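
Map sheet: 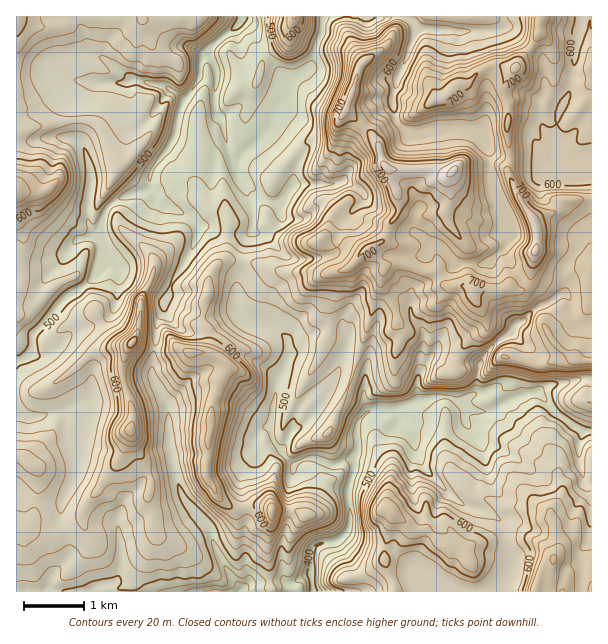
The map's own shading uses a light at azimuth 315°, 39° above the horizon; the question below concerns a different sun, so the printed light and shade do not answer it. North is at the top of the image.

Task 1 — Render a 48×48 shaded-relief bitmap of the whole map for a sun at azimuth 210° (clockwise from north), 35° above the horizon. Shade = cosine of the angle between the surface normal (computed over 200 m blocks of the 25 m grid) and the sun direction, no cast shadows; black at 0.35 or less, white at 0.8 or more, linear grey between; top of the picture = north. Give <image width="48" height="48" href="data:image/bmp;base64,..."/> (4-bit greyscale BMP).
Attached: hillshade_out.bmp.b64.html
<image width="48" height="48" href="data:image/bmp;base64,Qk32BAAAAAAAAHYAAAAoAAAAMAAAADAAAAABAAQAAAAAAIAEAAATCwAAEwsAABAAAAAAAAAAAAAAABEREQAiIiIAMzMzAERERABVVVUAZmZmAHd3dwCIiIgAmZmZAKqqqgC7u7sAzMzMAN3d3QDu7u4A////AJmZmamImaq7uLundWu6q7dniKu5iYiGZ5mZmZmJmqqqiLuodoqXiqd4iruXiIiHZ5iZiZiJqqmXWru5hnhDaZeJrLl3eJiGZoiZmZeJmZh1e7u5h4hVaYiruoZmealmZoiIiXZ5mXZVm7u7irunm6qql3VFaZh2ZXd3iHaJmGRGzbvLi8yYvsuGZkM1eImGVXd3iIiZl1Rr/Zq3WIZHzLdEUyRniZl1VXd3eJmZl0Wv+EdgAiInuHMkQViIiYZVRIiHd4mahkffkSQgAjNIllIjFZhmeGVVRKmHd3mphUndQDRCNVVXd0ISSYVFdlZ1RZhmaImZhFrJQlZkWHZ3iFIkiFRGZnh1R2VVeImqc2q5VGd1iquniGNGhkNXd4d1VkRWeIrLY3q5VGdnmbuWiFRYdkRoh3dkRVVmeJmYM3qpZFd4mIh1d2Z4h1aId3ZDaHd3eIiGI3qpZFd4mIdmh3d4h2eHdmU3zZmYiImmE4qpZWh4iYhnebuoh3iIh2V7y5mZiJu1FJy5d3h3iYh3i92pzMupmIiph3d4iJu0N7y6h4ZHiJiHisuK3tucve7ty3ZmeKumacy6h0FIiIiHial5mpec7/7u7Yd3eJupibuYYgN3iIiImql5mIe7ypm7qoeId4mIZpUjISRWeJiIm7mJqZq7ZHmnVoh4iHZERDFFMiRXiah4m6l4mqvKZoqGZnh3iIZFQSaGQ1eImqmJqplpu7y4eahWeHeHd3VnQVd3ZXiZq6qaqqh6u8ynnLdmeXd4dkRmJHiIZomaq7u7u7iKqrqIqqh3iXdoh0RmSHiHZomaqszMy7ibqYdFd3iImXZmd1Z4iGd2Z4mZiJmqu5iqhlU0Zpl4mHdmZneKplZmVmdlaZh3qoiHdnh3aLl3h3d3dmislEZ2VURFnLl3d3d3eLp3aJhWd4iIdnm5Q0VmZlVnh2ZmRXd3m6ZWeJdGd5mYh4mENERoh2aHVEVlZmiJqoZmesZXiKqod4lUVVaJh1Z2d4ZnZomYmXdmjbJYiJqZd4llVomYdkZ4iIZFWLuJqZdVrUBFVXd3VoqXeJmHZVeZh3ZUjOqKqpZGuAJDNDRVNJqYiIh3ZWmHiZqZvumJmYVHtBVmZjNCFJqIiHd3ZXh3iZu7zbQ0QzI3hFd3d0MxJql3iGd3Zod3eIrM3GABEQAnhld3iGVVaahnd3eHZ4h3d5rt2jJFVDJZtld4iHd4mpd3dmaHWIiHd5zcpROKmIiKpmeIiHZniHZ3dVZ2aYiHeKuaYyWru7qqlmeIiGZmZmZndkdmeYiIiZhoVEeau7qblWeIiGZnd2ZlVEmFeJiHiHdndFeIh4ial3iIiWZ3d3dneLuFeIiHiHeHdVd4ZFaJmYeIiWd4iIibu8hUiYd4qYq5d3h3QyNXd1aHeXiIiImrqYQlmXd765vKVXd1QzMzMjeGeHiZmZqpmGV6lleO6YmnEEVlRERDIlqFd4iZmamZmIq6llatuGdzABI1Z4iHZopld3eIiamZmJu7lka8uUZhAQBImqqYeJlmdw=="/>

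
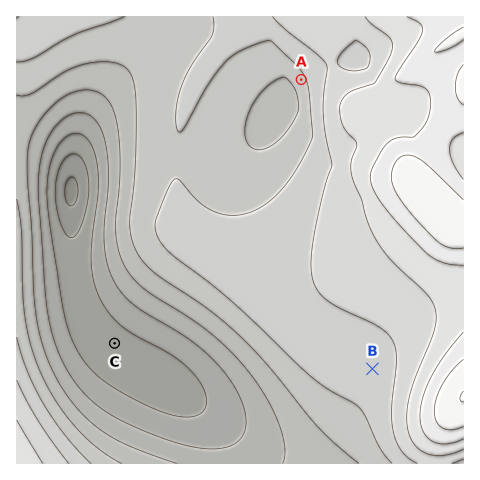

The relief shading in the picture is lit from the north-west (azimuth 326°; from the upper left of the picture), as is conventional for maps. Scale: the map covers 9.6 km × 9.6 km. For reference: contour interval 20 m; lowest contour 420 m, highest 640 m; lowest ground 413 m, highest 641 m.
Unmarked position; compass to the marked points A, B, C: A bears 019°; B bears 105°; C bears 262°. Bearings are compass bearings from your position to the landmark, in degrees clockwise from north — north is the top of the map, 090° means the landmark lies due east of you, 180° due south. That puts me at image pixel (216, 328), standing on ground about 510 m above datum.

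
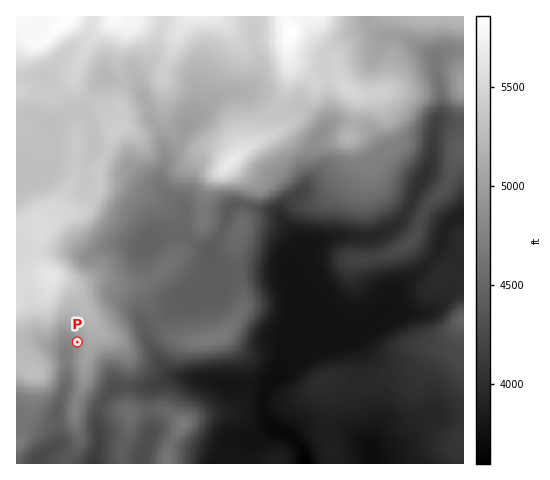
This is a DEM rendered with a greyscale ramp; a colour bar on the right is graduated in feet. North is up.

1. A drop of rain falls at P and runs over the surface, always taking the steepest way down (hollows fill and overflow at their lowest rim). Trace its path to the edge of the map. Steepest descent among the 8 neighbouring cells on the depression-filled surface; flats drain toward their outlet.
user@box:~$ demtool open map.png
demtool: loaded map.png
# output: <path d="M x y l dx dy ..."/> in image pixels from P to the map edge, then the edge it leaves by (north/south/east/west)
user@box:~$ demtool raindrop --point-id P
<path d="M77 342l-3 0-7 7 0 33-1 1-3 12-2 3-4 11 0 35-4 4-5 3-9 9 0 3"/>
exit: south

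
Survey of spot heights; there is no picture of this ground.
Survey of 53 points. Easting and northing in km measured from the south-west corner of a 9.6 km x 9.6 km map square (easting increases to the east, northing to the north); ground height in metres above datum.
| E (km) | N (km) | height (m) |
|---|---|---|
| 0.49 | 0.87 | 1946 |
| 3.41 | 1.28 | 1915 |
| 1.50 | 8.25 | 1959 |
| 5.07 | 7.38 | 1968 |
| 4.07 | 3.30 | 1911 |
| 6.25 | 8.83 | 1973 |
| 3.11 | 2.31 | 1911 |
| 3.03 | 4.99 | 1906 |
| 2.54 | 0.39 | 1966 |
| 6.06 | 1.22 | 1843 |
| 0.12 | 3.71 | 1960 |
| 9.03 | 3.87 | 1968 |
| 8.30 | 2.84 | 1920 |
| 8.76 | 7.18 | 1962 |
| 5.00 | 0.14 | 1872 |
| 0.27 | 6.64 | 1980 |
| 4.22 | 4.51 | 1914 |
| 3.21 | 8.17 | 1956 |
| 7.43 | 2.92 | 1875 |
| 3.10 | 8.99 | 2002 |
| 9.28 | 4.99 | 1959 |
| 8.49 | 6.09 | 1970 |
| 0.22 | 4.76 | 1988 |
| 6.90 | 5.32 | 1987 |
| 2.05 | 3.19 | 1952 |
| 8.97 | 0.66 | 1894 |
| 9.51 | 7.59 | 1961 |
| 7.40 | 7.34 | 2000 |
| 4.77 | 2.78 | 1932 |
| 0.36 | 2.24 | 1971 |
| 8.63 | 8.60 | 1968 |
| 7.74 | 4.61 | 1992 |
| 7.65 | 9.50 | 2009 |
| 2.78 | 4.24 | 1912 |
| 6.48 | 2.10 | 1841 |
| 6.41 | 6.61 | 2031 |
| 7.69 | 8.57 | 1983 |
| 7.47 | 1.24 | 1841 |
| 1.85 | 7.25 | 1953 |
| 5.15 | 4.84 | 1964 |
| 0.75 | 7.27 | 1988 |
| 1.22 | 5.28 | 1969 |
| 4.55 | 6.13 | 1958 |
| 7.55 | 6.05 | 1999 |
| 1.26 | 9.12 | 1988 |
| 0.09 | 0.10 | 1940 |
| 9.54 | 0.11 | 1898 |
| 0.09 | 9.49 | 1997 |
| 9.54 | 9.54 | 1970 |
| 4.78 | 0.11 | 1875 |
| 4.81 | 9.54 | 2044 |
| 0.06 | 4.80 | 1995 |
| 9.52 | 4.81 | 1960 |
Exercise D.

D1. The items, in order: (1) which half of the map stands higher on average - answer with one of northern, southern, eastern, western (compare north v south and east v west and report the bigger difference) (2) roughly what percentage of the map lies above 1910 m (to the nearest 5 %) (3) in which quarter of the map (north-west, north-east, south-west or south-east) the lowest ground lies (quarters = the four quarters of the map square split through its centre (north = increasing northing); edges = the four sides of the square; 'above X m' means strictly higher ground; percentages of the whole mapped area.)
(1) Taken as a whole, the northern half is higher than the southern.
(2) Roughly 80 % of the ground is higher than 1910 m.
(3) The lowest ground is in the south-east quarter.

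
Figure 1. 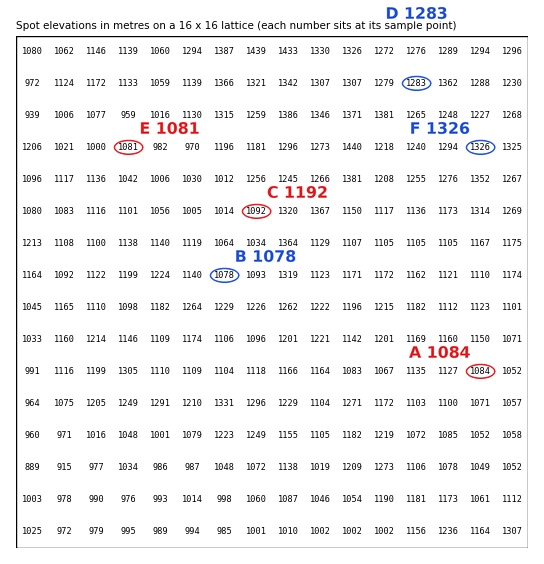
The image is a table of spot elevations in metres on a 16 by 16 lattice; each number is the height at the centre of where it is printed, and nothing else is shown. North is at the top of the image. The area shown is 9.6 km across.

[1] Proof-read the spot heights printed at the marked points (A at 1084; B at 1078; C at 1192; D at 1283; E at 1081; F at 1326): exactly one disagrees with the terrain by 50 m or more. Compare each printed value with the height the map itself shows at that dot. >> C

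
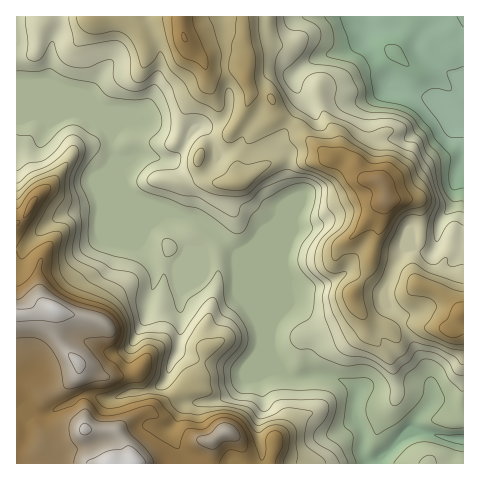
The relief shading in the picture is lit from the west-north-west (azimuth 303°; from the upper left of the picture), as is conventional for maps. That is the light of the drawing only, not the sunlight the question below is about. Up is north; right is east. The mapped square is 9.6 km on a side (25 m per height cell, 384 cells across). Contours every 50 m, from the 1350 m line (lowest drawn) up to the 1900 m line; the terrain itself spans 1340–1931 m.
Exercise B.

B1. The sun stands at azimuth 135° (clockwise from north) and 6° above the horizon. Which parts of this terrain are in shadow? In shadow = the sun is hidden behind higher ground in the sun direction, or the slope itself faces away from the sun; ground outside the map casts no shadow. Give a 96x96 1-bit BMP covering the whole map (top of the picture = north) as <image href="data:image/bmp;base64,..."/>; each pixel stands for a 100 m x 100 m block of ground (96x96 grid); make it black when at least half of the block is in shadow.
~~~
<image width="96" height="96" href="data:image/bmp;base64,Qk2+BAAAAAAAAD4AAAAoAAAAYAAAAGAAAAABAAEAAAAAAIAEAAATCwAAEwsAAAIAAAAAAAAA////AAAAAAAADkAAAAAAAAAD4AAAD/AAAAAAAAAD+AAAH/kAAAAAAAAD/AMAH/4AAAAEAAAB//8AEfgAAAAMAAAA//8AAAAAP8AOAAAA//wAGAAAf+AfAAAAf+AAHAAAf/gfgAAAPgAAPnwAf/4/wAAACAAB/n4Af/9/wAAAAAAB/v+Af///wAAAAAAA/v/g////4AAAAAAA/v/4/////wAAAAAA///9/////8AAAAAADf///////8AHAAAAAA///////+AHAAAAAAH//5///+AHAAAAAAAH/h///8AGAAAAAAAD+A///wAAAAAAAAAD+A//8AAAAAgAAADD/AH/gAAAAAwAAAHh/AAAAAAAAAQAAAHx/AAAAAAAAAAAAAPwfAAAAAAAAAAAAAP4fAAAAAAAAAAAAAH8PwAAAAAAAAAAAAH+P8AAAAAAAAAAAAD/P/AAQAAAAAAAAAD/fzgA4AAAAAAAAAB//zgA8AAAA+AAAAB//5wA+AAAD/AAAAA9/4gAeeAAD/gAA/A9/4AAM/AAD/7gD/AP/8AAA/wAB//x//AH/8AAB/4AA//7/+AH/8AAB/4AAA/7/8AA/8AAB/4A4A/5/4AA/+AAD/8A8A/5/wAAf+AAD/+B+D/5/AAAP8AAD//B/P/5+AAAAAAAH//B//zw4AcAAAAAH//B//jwAYcAAAAAP8HA/+D4A8YAAAAAP+Bg+eD4A+AAAAAAf+Bw+eB8AAAAAAAAf/Aw+HB+AAAAAAAA//AwAHB+AAAAAAAA//wAAHg/AAAAAAAB//4AADgfgAAAAAAB//8AADgPwAAAAAAD//+AADgH4AAAAAAD///AADwA4AAAAAAD///gAD7AAAAAAAAD///gAD/AAAAAAAAD///gAB/gAAAAAAAD///wAA/wAAAAAAAD///4AAfwAAAAAAAD///8AA/4AAAAAAAB//8IAA/8AAAAAAAA//wAAAT/AABwADgAf/gAAAD/gAB/4H4AH8AwAAD/gAD/+HwAAAA8AAD/wAD//HwAAAA+AAD/4AH//DwADAE/AAD/4AH//h4AH4G/gAD/8AH/fgwAH4H/0AD/8AD4PwAAP/D/+AD/+AADvwAAP/3/+AD/+AAH/4AAP///HAD/+AAP//gAP//8AAD/+AAP//wAP/v4AAD/+AAf5/4AP///AAD/8AAf4P4AH///4AD/wAAf4H8AH///8AD+AAAfwA8AH///8ABwAAAfwAeAH///8AAAAAAfwAeAHwD/4AAAAAAHwAeAPgB/wAAAAAAAwAeAPAA/gAAAAAAAAAMEPgAeAAAAAAAAAgAEDwAAAAAAAAAAAAAAD4AAAAAAAAGAAAAAH8AAAAAAAAHAAAAAD/gAAAAAAAPAAAAAD/4AAAAAAAPgwAAAA/8AAAAAAAfAwAAAAP8AAAAgAAPBwAAAAAAAAABwQAOBwAAAAAAAAABw4AAB4AAAAAAAAABgcAAD4AAAAAAAAAAAMAAD4AAAGAAAAAAAEAAH4AAAHAAAAABgGAAH4AAAHAAAAABwPAAP4AAAAAAAAAA="/>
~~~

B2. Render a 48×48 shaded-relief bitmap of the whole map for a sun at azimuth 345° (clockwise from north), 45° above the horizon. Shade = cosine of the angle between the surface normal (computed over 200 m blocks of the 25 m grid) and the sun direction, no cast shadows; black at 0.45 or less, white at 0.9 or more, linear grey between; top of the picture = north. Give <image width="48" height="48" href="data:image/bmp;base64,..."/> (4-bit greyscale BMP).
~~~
<image width="48" height="48" href="data:image/bmp;base64,Qk32BAAAAAAAAHYAAAAoAAAAMAAAADAAAAABAAQAAAAAAIAEAAATCwAAEwsAABAAAAAAAAAAAAAAABEREQAiIiIAMzMzAERERABVVVUAZmZmAHd3dwCIiIgAmZmZAKqqqgC7u7sAzMzMAN3d3QDu7u4A////AJmImazMu6uYiYdlVmiXRpq7qIdpzLqqvJmZmZq7urupmYZURGiYVYq7qIhnvMzMzZmZmHaJmruqupqXRHq6dniqqYh2e93LqZmqmZiaqqqZq87smZzuuHZXmZiHVpmGVJmqq7u97JiInO///bz/64ZEaJiHVGd3dpmIq9y9/sqZrN7//9vv7Ll1V4mXZViZmIiHeLyqzu7cqZm9//zN3d25d5mZdmeZmIiYdUZCN6veyHZnrN3M3d3bmImph3eId4mZljIhATNa25h3eau7y7zLmHiHd3iIZomZmGVnd2QlvLqHZ5maqYmYdVZURVZ3ZIiIiIiKq8lDnMqFRHmZiHdlQzIiQjVVVYiIeaqZm+2Ua7l0EViZiHdmVCEkUzIiJHd3iqqFNt/ZarqWMkeJiIeHdTNXZTEAAWZniYhkIY78msu7hmeJmYiIdmZ3d0IRNFVnd2ZnY1ztu8y7yoiJqqmYdmeImHd3h3d3Z4mrp2nLu826y6iZm7qYZmeKqZq7qLqZq97tyXiqqrzJq5mZmqqYZnial3iaqty83e7uyneamazKmpmZmZqZiHiJh2Z4vNzMzd3cunaamZvKiJmZmZmaq5ZomXaKzczLq7u8y5iJmJmqiJmZmYZWrbZHq6vM3Luoiru7zLqZmZmZiJmZmHVEaqdGnM3cy6umabzMzLqZiJmZiJmZmYh3VohVjMzLqpvIVpvMu6qZiIiZiImZmqupdXl1ermrmXrbZFiqqZmZmIiZh3iZmbzMp2hzWJeLqUe9pUaJmZmaqZmZdmeJmbze7HZyJ4d7qlNrymaJmZmZqqmHZVaImZqs3bdjA2Zqy6MmmYaJmZmZmYdlZmZ4mZqImrlkACMnzdgjRneImZiIdlVFZkRniZuoeImGMBIVve1zNXiJmYdUQ0RDMhJEZ4mpdniYdndWrO/oRXmJmYZDRWVVQyASI0VmZmeJmap3m+/+k0eJmZqZmYaKmYQRIQACRomqmJp2ic7/1RV4mZvdzIabuqljMxACWazcuomGebzu6jNoiJq7mqh5qpmYZ3Znirzu3KmYeKq93YZ4iIiYZ7uYiZiZiJqru93e7bmqqaqrzcmImYmal624d4h4iJvdzMy7u7maqqqazcupmZmruYu5l3h2eKzd3Mu6mKqZmZqZq7qZmZmaqXeIqXiHebzM3c3d26qpmZmZmZmYiIiIiGVWmneHisyszM3//sqpmJmZmZmIdmZ3iGRGioZ4mrqamZve7bqYiJmZmIiHZDNXeHVWeIeZmqmYiHirupiIiIiIh3Z3dkI2d3dmZniqqqqoiYd4mHd4iHZnZVVoiHQ2ZWd3Z4eJiKzLqph3d3eIiFRGZVVnmZZFZUZ4iZd3ZYvd3KmHZ4mYiIZWdmZmiIhmdVeImZh3ZUerzLqYeJmYiJl3iHZVZniHdmiZmZiHh1RXiaqZqZmJmZmHmXUzRXmYeImZmYiImpdniJmqqYmZmZmHiXVERYmYiZmZmZh3m7qYiZmaqYiZmZmHeHZlV4mYmYmZmZh3isupmZmZmYiZmQ=="/>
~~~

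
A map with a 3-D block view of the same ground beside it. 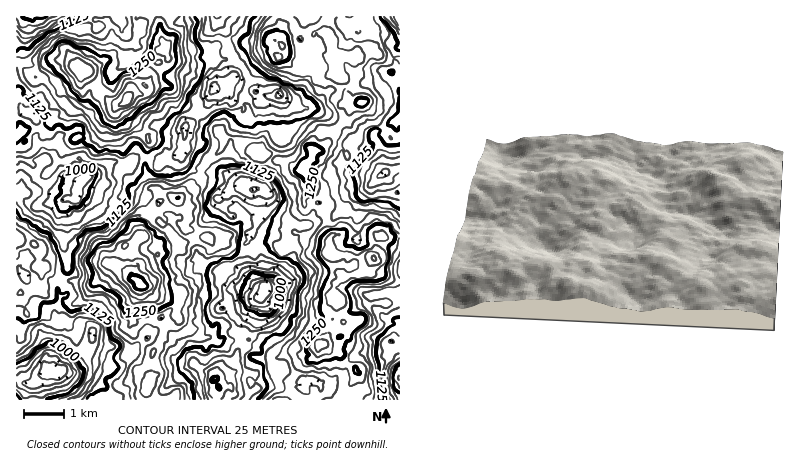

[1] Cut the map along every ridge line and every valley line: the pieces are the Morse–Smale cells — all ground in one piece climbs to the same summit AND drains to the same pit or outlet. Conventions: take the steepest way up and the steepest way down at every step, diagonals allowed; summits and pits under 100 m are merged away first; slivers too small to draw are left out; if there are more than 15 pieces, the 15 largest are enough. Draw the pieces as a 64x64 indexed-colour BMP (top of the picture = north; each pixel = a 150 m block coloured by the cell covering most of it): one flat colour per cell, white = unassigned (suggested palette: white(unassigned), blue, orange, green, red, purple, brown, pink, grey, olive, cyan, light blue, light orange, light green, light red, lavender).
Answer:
<image width="64" height="64" href="data:image/bmp;base64,Qk12CAAAAAAAAHYAAAAoAAAAQAAAAEAAAAABAAQAAAAAAAAIAAATCwAAEwsAABAAAAAAAAAA////ALR3HwAOf/8ALKAsACgn1gC9Z5QAS1aMAMJ34wB/f38AIr28AM++FwDox64AeLv/AIrfmACWmP8A1bDFABERERERERERERERG7u7u7u+7u7u7u7szMzMzMyZmZmZERERERERERERERG7u7u7u7vuu7vu7uzMzMzMzJmZmZkREREREREREREREbu7u7u7u7u7u+7u7MzMzMzMmZmZmRERERERERERERERu7u7u7u7u7u77u7szMzMzMyZmZmZERERERERERERERG7u7u7u7vuu77u7szMzMzMzMmZmZkREREREREREREREbu7u7u7u+7u7u7szMzMzMzMmZmZmRERERERERERERERu7u7u7u7u+7u7uzMzMzMzJmZmZmZEREREREREREREREbu7u7u7u7vu7u5VzMVczMmZmZmZARERERERERERERERu7u7u7u7u77u5VVVVVzJmZmZmZABEREREREREREREREbu7u7u7u7u+VVVVVVVczJmZmZkAERERERERERERERERu7u7tERES0RVVVVVVVXMyZmZmZAREREREREREREREREbu7tERERERFVVVVVVVVzJmZmZkBERERERERERERERERG7REREREREVVVVVVVVXMmZmZmZERERERERERERERERERRERERERERVVVVVVVVcmZmZmZkRERERERERERERERERFERERERERFVVVVVVVVmZmZmZmREREREREREREREREREURERERERERVVVVVVVVZmZmZmZERERERERERERERERERRERERERERFVVVVVVVZmZmZmZkRERERERERERERERREREREREREREVVVVVVVVmZmZmZmRERERERERERERERRERERERERERERFVVVVVVWZmZmZmZERERERETMREREURERERERERERERFVVVVVVVVmZmZmZkRERETMzMzERERREREREREREREREVVVVVVVVVZmZmZmRERETMzMzMxERFERERERERERERERVVVVVVVVd3d2ZmZEREzMzMzMzMzMRRERERERERERERFVVVVVVVd3d3ZmZkRETMzMzMzMzMxEUREREREREREREVVVVVVVV3d3d2ZmRERMzMzMzMzMxERFERERERERERERVVVVVVV3d3d3ZmZEREzMzMzMzMzEREURERERERERERVVVVVVVXd3d3dmZkRMzMzMzMzMzMzEREUREREAARERVVVVVVd3d3d3d2ZmTMzMzMzMzMzMzMxERERRERABERFVVVVXd3d0t3d3SIiMzMzMzMzMzMzMzERERFERERERERVVVXd3d0iIiIiIiIzMzMzMzMzMzMzMREREURERERERFVVXd3d3SIiIiIiIjMzMzMzMzMzMzMzERERFEREREREVVVV3d3dIiIiIiIiMzMzMzMzMzMzMzMxEREURERERERFVVVd3d0iIiIiIiIzMzMzMzMzMzMzMzEREURERERERFVVVVXd3SIiIiIiIjMzMzMzMzMzMzMzMREUREREREREVVVVVd3dIiIiIiIiMzMzMzMzMzMzMzMzAABERERERERVVVVV3SIiIiIiIiIzMzMzMzMzMzMzMzAAAERERERERVVVVVVSIiIiIiIiIDMzMzMzczMzMzMzAAAAAEREREVVVVVVVVIiIiIiIiIAMzMzM3dzMzMzMzMAAAAABERFVVVVVVVVUiIiIiIiIgAzMzM3dzd3MzMzMwAAAABlVVVVVVVVVVAiIiIiIiIgADMzM3d3N3d3M3MzAAAAZmVVVVVVVVVQAAIiIiIiIiAAMzM3d3d3d3d3d3eqoAZmZmVVVVVVAAAAAiIiIiIiIAAzM3d3d3d3d3d3d6qqqmZmZlVVVVAAAAACIiIiIiIgADMzd3d3d3d3d3d3qqqqZmZmVVVmYAAAAGZmIiIiIgAAMzd3d3d3d3d3d3eqqqpmZmZlZmZgAAAGZmYiIiIiAAAzM3d3d3d3d3d3eqqqqmZmZmZmZmZgAGZmZmIiIiIAADMzd3d3d3d3d3eqqqqqZmZmZmZmZmYAZmZmZiIiIiIAMzd3d3d3d3d3d6qqqqqmZmZmZvZmZgBmZmZmYiIiIiAzN3d3d3d3d3d6qqqqqqpmZmZm/2ZmAGZmZmZiIiIiInd3d3d3d3d3d6qqqqqqqqZmZmb/ZmYGZmZmZmYiIiIid3d3d3d3d3eIqqqqqqqqqmZmb//2ZgZmZmZmZmIiIiJ3d3d3d3d3eIiKqqqqqqqqZmb///ZmZmZmZmZiIiIiInd3d3d3d3eIiIiqqqqqqqqm////ZmZmZmZmZmIiIiIid3d3d3d3d4iIiIiqqqqqqq///2ZmZmZmZmZmYiIiIiJ3d3d3d3d4iIiIiKqqqqqqr/9mZmZmZmZmZmYiIiIiIHeId3d3d4iIiIiIqqqqqqqv/2ZmZmZmZmYABgIiIiIgeIiHd3cIiIiIiIiKqqqqqq//ZmZmZmZgAAAAACIiIiCIiIh3gAiIiIiIiIiqqqqq//9mZmZmYAAAAAAAIiIiIIiIiIiACIiIiIiIiIqqqqqv/2ZmZmYiIiAAAiIiIiAAiIiIiIAAiIiIiIiIiqqqqq/2ZmZmZiIiIgACIiIgAACIiIiIgACIiIiIiIAKqqqqr/ZmZmZmIiIiAAIiIiAAAIiIiIiIAIiIiIiAAKqqqqqv9mZmZmIiIiIAAiIiIAAAiIiIiIgAiIiIiIAIqqqqqq/2ZmZmZiIiIiIiIiIgAACIiIiIiIiIiIiIiIiqqqqqr2ZmZmZmIiIiIiIiIiAAAIiIiIiIiIiIiIiIiKqqqqqmZmZmZmYiIiIiIiIiAAAA"/>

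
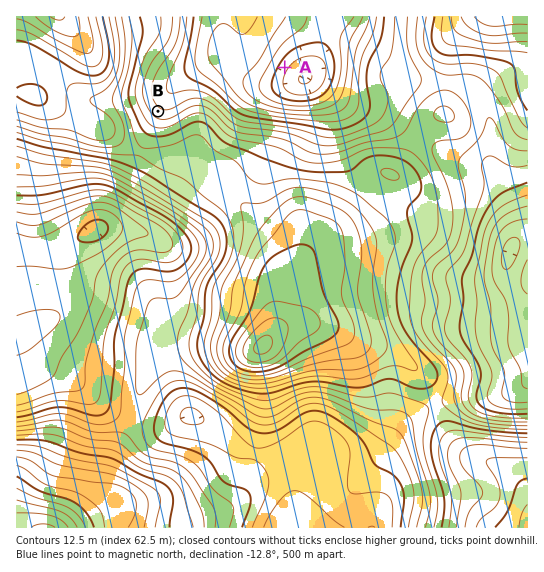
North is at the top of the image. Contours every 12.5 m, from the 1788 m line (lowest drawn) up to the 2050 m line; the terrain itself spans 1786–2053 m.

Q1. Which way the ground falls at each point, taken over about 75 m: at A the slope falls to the SE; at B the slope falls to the NE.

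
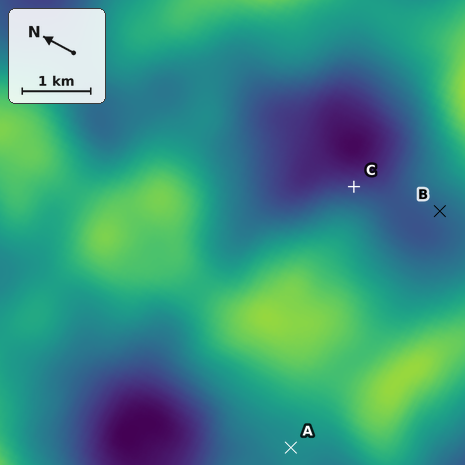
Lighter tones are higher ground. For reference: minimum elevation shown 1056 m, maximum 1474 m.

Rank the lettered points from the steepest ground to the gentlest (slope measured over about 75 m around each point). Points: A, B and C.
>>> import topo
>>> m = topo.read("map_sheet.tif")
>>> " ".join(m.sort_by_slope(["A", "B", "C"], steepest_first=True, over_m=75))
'C B A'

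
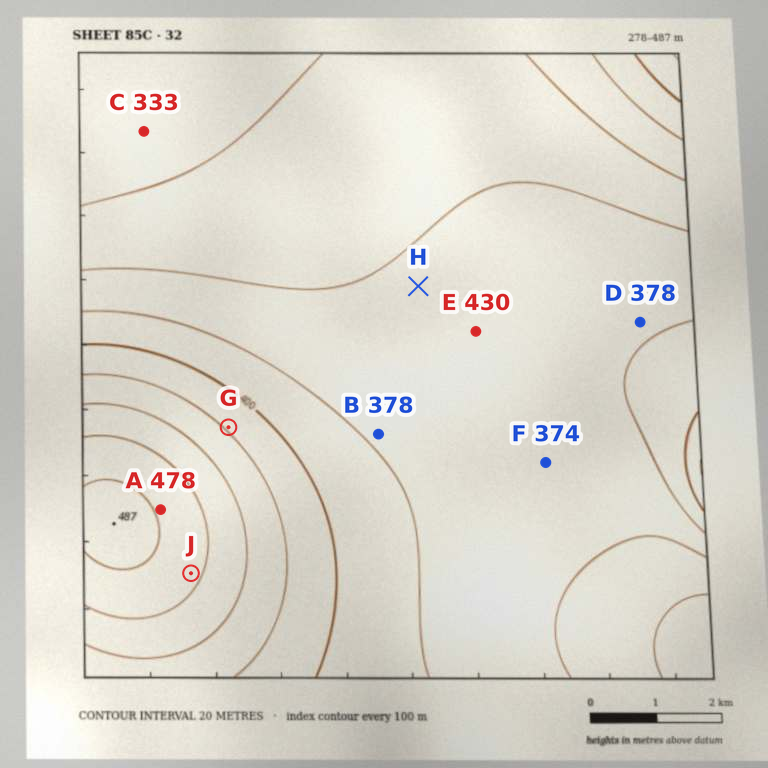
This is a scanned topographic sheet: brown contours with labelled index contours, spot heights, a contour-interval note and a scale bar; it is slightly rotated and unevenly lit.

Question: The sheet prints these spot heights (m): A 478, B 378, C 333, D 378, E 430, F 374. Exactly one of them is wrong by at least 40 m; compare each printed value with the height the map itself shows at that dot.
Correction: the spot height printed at E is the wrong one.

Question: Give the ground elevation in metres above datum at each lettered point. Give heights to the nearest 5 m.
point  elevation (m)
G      420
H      365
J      465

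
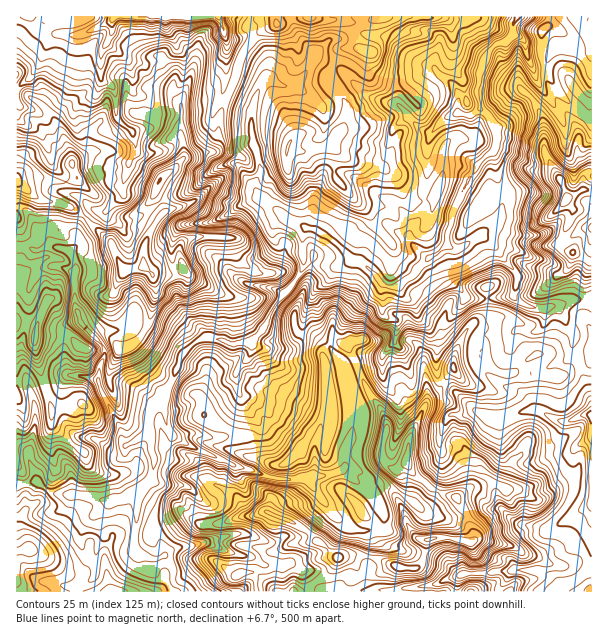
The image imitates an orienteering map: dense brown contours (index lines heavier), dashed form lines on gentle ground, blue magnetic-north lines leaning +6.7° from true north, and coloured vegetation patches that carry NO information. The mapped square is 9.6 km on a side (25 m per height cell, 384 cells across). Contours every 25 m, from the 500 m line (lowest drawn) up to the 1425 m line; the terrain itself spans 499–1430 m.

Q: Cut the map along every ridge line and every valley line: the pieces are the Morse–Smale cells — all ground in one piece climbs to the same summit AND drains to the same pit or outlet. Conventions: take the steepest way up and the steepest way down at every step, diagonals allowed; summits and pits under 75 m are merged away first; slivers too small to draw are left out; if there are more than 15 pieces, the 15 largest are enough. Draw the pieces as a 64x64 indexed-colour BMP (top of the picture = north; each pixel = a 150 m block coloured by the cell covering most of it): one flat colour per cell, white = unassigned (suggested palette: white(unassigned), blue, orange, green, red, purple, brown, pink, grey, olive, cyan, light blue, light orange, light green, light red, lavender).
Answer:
<image width="64" height="64" href="data:image/bmp;base64,Qk12CAAAAAAAAHYAAAAoAAAAQAAAAEAAAAABAAQAAAAAAAAIAAATCwAAEwsAABAAAAAAAAAA////ALR3HwAOf/8ALKAsACgn1gC9Z5QAS1aMAMJ34wB/f38AIr28AM++FwDox64AeLv/AIrfmACWmP8A1bDFAIiIiIiIiIiIiO7u7u7u7u7uRERBERERERAAADMzMzMziIiIiIiIiIiI7u7u7u7u7uREREEREREREAAAMzMzMzOIiIiIiIiIiI7u7u7u7u7uREREQREREREREzMzMzMzM4iIiIiIiIiIju7u7u7kRERERERBERERERETMzMzMzMziIiIiIiIju7u7u7uREREREREREERERERERMzMzMzMzOIiIiIiIiO7kREREREREREREREQREREREREzMzMzMzM4iIiIiIiI7uRERERERERERERERBERERERETMzMzMzMziIiIiIiIjuREREREREREREREQRERERERETMzMzMzMzOIiIiIiIiEREREREREREREREERERERERERMzMzMzMzM4iIiIiIiIREREREREREREREQREREREREREzMzMzMzMziIiIiIIihEREREREREREREQREREREREREzMzMzMzMzOIgiIiIiIiREREREREREREQRERERERETMzMzMzMzMzMyIiIiIiIiIkRERERERERBQRERERERETMzMzMzMzMzMzIiIiIiIiIiRERERERBERERERERERETMzMzMzMzMzMzMiIiIiIiIiJEREREERERERERERERERMzMzMzMzMzMzMyIiIiIiIiIkRERBEREREREREREREREzMzMzMzMzMzMzIiIiIiIiIiREQRERERERERERERERETMzMzMzMzMzMzMiIiIiIiIiJEERERERERERERERERERMzMzMzMzMzMzMyIiIiIiIiIkQREREREREREREREREREzMzMzMzMzMzMzIiIiIiIiIiRBERERERERERERERERERMzMzMzMzMzMzMiIiIiIiIiJBEREREREREREREREREREzMzMzMzMzMzMyIiIiIiIiIiERERERERERERERERERERMzMzMzMzMzMzIiIiIiIiIiIhERERERERERERERERERETMzMzMzMzMzMt3dIiIiIiIiEREREREREREREREREREREzMzMzMzMzM93d3SIiIiIiIhERERERERERERERERERETMzMRERERMz3d3SIiIiIiIiEREREREREREREREREREREzMRERERETPd3dIiIiIiIiIhEREREREREREREREREREREREREREREd3d0iIiIiIiIiIRERERERERERERERERERERERERERER3d3SIiIiIiIiIiIiIiERERERERERERERERERERERERHd3d0iIiIiIiIiIiIiIhEREREREREREREREREREREREd3d3dIiIiIiIiIiIiIiERERERERERERERERERERERER3d3d0iIiIiIiIiIiIiIhERERERERERERERERERERERHd3d0iIiIiIiIiIiIiIiERERERERERERERERERZmZmEd3d3SIiIiIiIiIiIiIiIhERERERERERERERERZmZmZm3d3dIiIiIiIiIiIiIiIiIREREREREREREREREWZmZmbd3d3SIiIiIiIiIiIiIiIiEREREREREREREREWZmZmZt3d3dIiIiIiIiIiIiIiIiIRERERERERERERERZmZmZm3d3dIiIiIiIiIiIiIiIiIhERH/ERERERERERZmZmZmaZmZmSIiIiIiIiIiIiIiIiERH//xERERERERZmZmZmZpmZmZIiIiIiIiIiIiIiIiIRH///8RERERERZmZmZmZmmZmZkiIiIiIiIiIiIiIiIv///////xEREREWZmZmZmaZmZmSIiIiIiIiIiIiIiJVX//////1URERERFmZmZmZpmZmZmZIiIiIiIiIiIiJVVf//////VREREREWZmZmZmmZmZmZmSIiIiIiIiIiJVVV//////VVERERERZmZmZmaZmZmZmZkiIiIiIiIiJVVVX////1VVURERERFmZmZmZpmZmZmZmSIiIiIiIiIlVVVV//9VVVVVEREREWZmZmZmmZmZmZmZIiIiIiIiIiVVVVVf9VVVVVUREREWZmZmZmaZmZmZmZmSIiIiIiIiJVVVVVVVVVVVVRERERZmZmZmZpmZmbmZmZIiIiciIiIlVVVVVVVVVVVVERERFmZmZmZmmZmZu7u5kiIiJ3ciIiVVVVVVVVVVVVUREREWZmZmZmaZmZu7u7mSIiJ3dyIiVVVVVVVVVVVVVRERERZmZmZmZpmZm7u7uyIiInd3IiJVVVVVVVVVVVVREREREWZmZmZmmZm7u7u3ciJ3d3dyIlVVVVVVVVVVVRERERERFmZmZmaZm7u7u7d3d3d3d3IiVVVVVVVVVVVRERERERERZmZmEZm7u7u7t3d3d3d3ciJVVVVVVVVVWhEREREREREWZmERu7u7u7u3d3d3d3d3zMVVVVVVVVqqoRERGqERERFmERF7u7u7u3d3d3d3d3DMxVzFVVVVqqqqERGqoREREWYREXe7u7u3d3d3d3d3cMzMzMxVVVqqqqqhGqqqERERYRERd7u7u7d3d3d3d3dwDMzMzMVaqqqqqqqqqqoRERFhERF3e7u7t3d3d3d3d3AMzMzMyqqqqqqqzMqqqhEREREREXd7u7u7d3d3d3d3cADMzMzMqqqqqqzMyqqqoRERERERd3e7u7t3d3d3d3dwAMzMzMzMqqqszMzKqqqqoRERERF3d3d3e7d3d3d3d3AAAMzMzMzMzMzMzKqqqqqhEREREXd3d3d3d3d3d3d3cAAADMzMzMzMzMzKqqqqqqERERER"/>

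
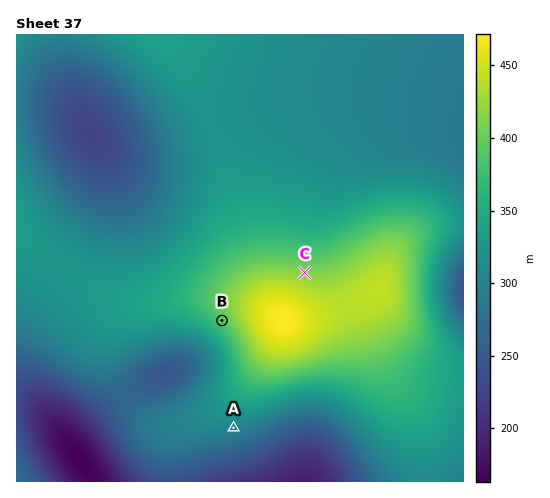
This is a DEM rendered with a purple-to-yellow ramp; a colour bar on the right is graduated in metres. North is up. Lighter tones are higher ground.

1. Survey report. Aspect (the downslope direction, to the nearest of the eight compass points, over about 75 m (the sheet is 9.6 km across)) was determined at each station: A S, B SW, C N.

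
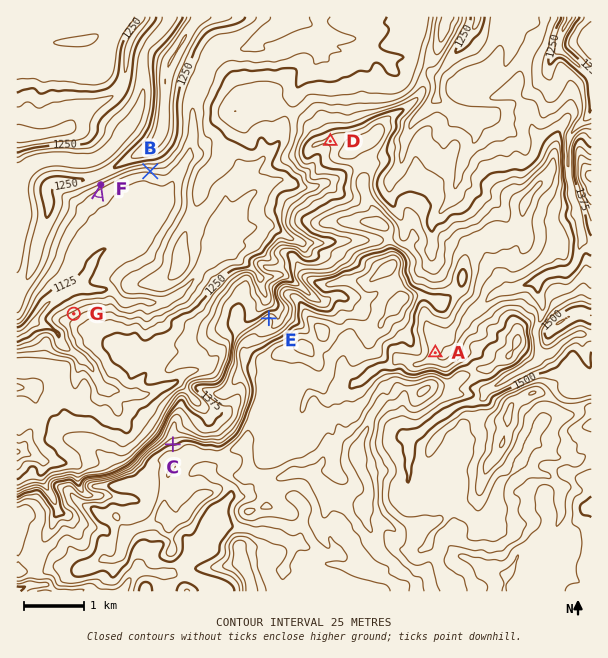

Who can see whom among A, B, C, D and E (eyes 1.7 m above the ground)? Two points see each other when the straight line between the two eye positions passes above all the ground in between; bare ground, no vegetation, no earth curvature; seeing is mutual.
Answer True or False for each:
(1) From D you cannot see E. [False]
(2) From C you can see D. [True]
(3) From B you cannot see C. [False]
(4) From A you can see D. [False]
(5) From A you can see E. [False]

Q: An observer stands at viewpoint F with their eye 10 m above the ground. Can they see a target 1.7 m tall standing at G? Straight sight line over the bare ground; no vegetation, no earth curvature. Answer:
yes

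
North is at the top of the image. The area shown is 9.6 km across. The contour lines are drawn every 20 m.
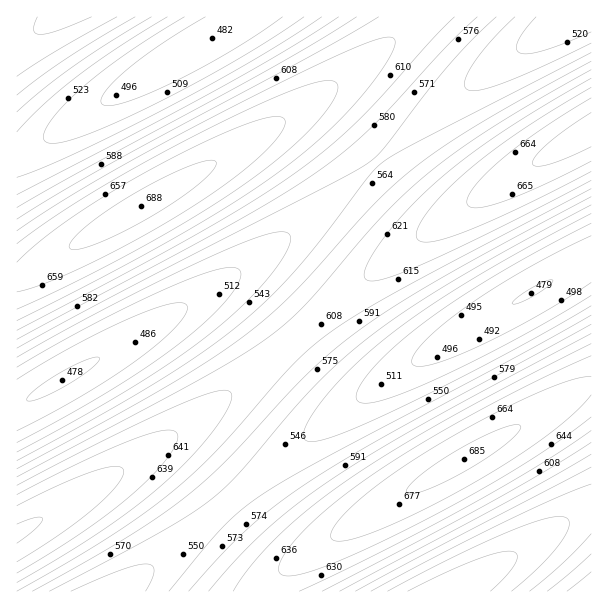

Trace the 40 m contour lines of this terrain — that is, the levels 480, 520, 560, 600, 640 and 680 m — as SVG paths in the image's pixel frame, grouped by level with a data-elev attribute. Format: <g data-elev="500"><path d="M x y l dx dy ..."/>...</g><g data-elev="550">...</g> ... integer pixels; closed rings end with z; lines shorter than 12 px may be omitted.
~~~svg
<g data-elev="480"><path d="M27 401l0-3 6-6 23-17 29-15 10-3 4 1 0 2-5 6-23 17-29 15-9 3z"/><path d="M513 304l-1-1 4-4 15-11 16-7 4-1 2 1-6 6-13 9-12 6z"/></g><g data-elev="520"><path d="M387 591l70-36 56-25 36-12 12-2 6 2 2 4 0 6-11 18-19 21-28 24"/><path d="M17 367l79-44 78-38 26-10 21-6 13-1 4 1 3 3 0 4-3 8-13 18-21 21-27 22-31 23-38 24-91 51"/><path d="M591 295l-81 47-82 41-29 12-22 7-14 1-4-1-2-3-1-4 3-8 14-19 23-23 28-22 34-24 38-24 45-26 50-26"/><path d="M591 32l-48 19-15 3-9-1-3-5 2-7 7-11 11-13"/><path d="M304 17l-33 22-40 24-91 48-36 17-30 11-20 4-9-2-2-3 1-4 6-12 12-15 17-17 46-36 59-37"/></g><g data-elev="560"><path d="M49 591l112-59 30-18 21-15 27-26 55-65 28-30 31-28 35-27 36-24 45-27 122-67"/><path d="M355 591l236-124"/><path d="M591 554l-44 37"/><path d="M17 348l91-49 225-116 35-20 16-15 68-86 22-24 22-21"/><path d="M591 315l-87 48-186 99-54 31-22 16-18 17-55 65"/><path d="M17 112l27-23 29-23 36-24 42-25"/><path d="M591 53l-171 87-34 20-17 16-46 61-29 35-27 28-29 26-38 28-47 30-59 35-77 42"/><path d="M339 17l-50 31-65 38-207 109"/></g><g data-elev="600"><path d="M17 591l92-54 35-24 29-22 47-44 76-85 18-17 21-16 30-19 39-22 187-99"/><path d="M322 591l170-90 55-31 44-28"/><path d="M591 333l-167 90-51 30-43 27-35 26-30 25-28 27-28 33"/><path d="M17 330l180-96 56-33 43-28 33-26 29-27 74-81 23-22"/><path d="M17 76l40-26 60-33"/><path d="M591 70l-99 58-36 24-29 22-24 21-24 24-77 89-18 17-20 15-27 18-39 22-181 97"/><path d="M379 17l-67 38-207 112-88 52"/></g><g data-elev="640"><path d="M17 573l65-40 51-39 20-20 15-16 9-15 0-9-4-4-9 0-32 10-51 22-64 33"/><path d="M591 356l-52 24-64 33-57 33-47 30-38 28-30 27-19 24-5 9 0 8 3 3 8 1 22-5 37-14 51-24 57-30 53-30 44-29 37-27"/><path d="M17 309l58-27 66-34 57-33 46-30 39-30 30-29 20-25 5-11-1-6-3-3-7-1-22 6-38 15-51 24-60 31-56 32-45 28-38 28"/><path d="M591 87l-70 44-54 40-21 20-17 19-11 17-2 10 4 4 9 1 15-3 18-6 59-26 70-36"/></g><g data-elev="680"><path d="M17 543l19-15 7-9-2-2-6 1-18 6"/><path d="M408 494l8-1 16-5 41-21 35-24 10-11 3-6-6-1-16 4-44 23-21 13-18 14-9 10-1 3z"/><path d="M71 249l12-1 18-6 26-12 30-17 43-30 13-13 3-8-3-2-6 1-19 6-30 13-29 17-28 18-21 16-10 12-1 4z"/><path d="M591 112l-42 31-14 13-3 8 5 2 14-2 40-17"/></g>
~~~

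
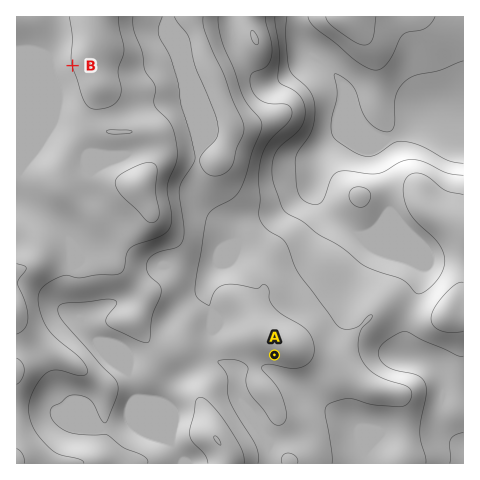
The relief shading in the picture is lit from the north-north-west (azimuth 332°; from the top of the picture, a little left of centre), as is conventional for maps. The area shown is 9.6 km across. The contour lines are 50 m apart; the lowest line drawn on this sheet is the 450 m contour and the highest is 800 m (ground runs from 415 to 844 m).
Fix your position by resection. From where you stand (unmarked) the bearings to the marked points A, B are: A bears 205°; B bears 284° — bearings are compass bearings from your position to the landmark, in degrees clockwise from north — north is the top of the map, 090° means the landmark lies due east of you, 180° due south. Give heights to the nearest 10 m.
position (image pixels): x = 374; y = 141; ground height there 450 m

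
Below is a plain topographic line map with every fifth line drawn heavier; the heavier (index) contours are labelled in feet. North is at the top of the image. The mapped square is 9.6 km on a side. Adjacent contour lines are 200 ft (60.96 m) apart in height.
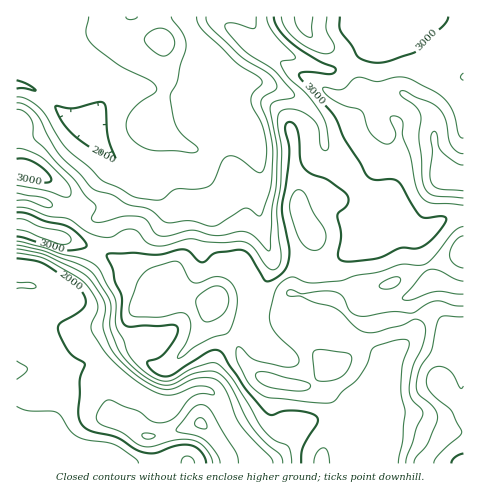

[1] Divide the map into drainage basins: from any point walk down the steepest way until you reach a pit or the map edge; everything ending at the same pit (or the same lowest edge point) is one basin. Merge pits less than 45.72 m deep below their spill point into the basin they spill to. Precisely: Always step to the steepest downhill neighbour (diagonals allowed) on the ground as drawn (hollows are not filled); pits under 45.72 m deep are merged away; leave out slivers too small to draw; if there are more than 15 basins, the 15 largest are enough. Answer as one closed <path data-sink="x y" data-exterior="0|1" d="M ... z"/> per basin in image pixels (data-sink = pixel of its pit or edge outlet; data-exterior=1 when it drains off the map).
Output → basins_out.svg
<path data-sink="17 463" data-exterior="1" d="M463 16l-159 1 0 9 5 8 14 11 14 7 8 8 16 27 10 4 19 1-8 3-6 7-1 17 4 7 7 8 46 1 8 27 6 13-10 11-18 38-12 15-2 32-2 5-10 7-11 4-21 1-21 13-14-4-2-23-10-38-15 29-8 29-14 0-17-8-17-25-9 10-14 23-8 8-3 1-20-5-16 0-11 4-5-15-5-5-45-28-36-14-31-8-14-7-9-1 1 240 142 0-3-17-5-10 28-7 18-7 4 0 13 14 12 16 3 11 235-1z"/><path data-sink="82 126" data-exterior="0" d="M304 16l-287 0-1 152 9 1 24 10 19 16 4 7 0 7-12 28 42 15 25 14 29 21 5 15 11-4 39 4 8-8 14-23 9-10 17 25 17 8 14 0 8-29 15-29 10 38 2 23 14 4 21-13 21-1 17-7 6-9 2-32 12-15 18-38 10-11-8-16-4-22-8-3-40 0-10-11-1-18 7-10 8-3-19-1-10-4-16-27-8-8-14-7-14-11-5-8z"/><path data-sink="43 202" data-exterior="0" d="M25 169l-9 0 0 54 44 15 12-29 0-7-4-7-19-16z"/><path data-sink="188 463" data-exterior="1" d="M201 423l-49 13 8 27 68 1-2-11-12-16z"/>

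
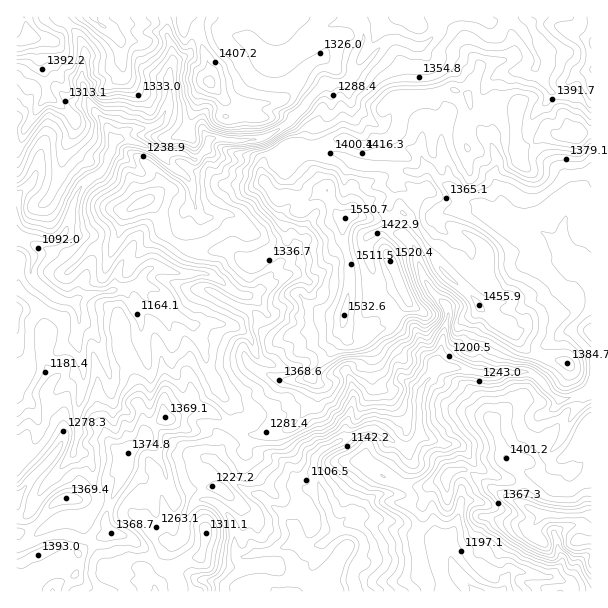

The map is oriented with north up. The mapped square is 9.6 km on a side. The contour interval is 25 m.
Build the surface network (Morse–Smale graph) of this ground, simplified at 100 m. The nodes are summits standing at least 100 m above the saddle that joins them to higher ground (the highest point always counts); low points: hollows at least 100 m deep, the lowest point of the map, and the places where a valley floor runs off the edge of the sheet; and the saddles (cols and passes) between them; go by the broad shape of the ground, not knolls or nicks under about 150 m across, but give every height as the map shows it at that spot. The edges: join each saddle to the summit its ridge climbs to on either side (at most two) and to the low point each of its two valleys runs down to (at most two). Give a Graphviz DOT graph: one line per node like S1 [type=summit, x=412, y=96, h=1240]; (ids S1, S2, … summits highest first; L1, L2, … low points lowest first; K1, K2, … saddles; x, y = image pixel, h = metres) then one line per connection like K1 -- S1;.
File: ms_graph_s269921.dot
graph terrain {
  S1 [type=summit, x=345, y=219, h=1551];
  S2 [type=summit, x=30, y=38, h=1497];
  S3 [type=summit, x=591, y=515, h=1487];
  S4 [type=summit, x=53, y=591, h=1401];
  L1 [type=low, x=356, y=591, h=1051];
  L2 [type=low, x=20, y=237, h=1064];
  K1 [type=saddle, x=363, y=30, h=1276];
  K2 [type=saddle, x=231, y=426, h=1270];
  K3 [type=saddle, x=285, y=126, h=1254];
  K4 [type=saddle, x=576, y=396, h=1252];
  K5 [type=saddle, x=416, y=534, h=1213];
  K1 -- S1;
  K1 -- S2;
  K1 -- L1;
  K2 -- S1;
  K2 -- S4;
  K2 -- L1;
  K2 -- L2;
  K3 -- S1;
  K3 -- S2;
  K3 -- L1;
  K3 -- L2;
  K4 -- S1;
  K4 -- S3;
  K4 -- L1;
  K5 -- S1;
  K5 -- S3;
  K5 -- L1;
}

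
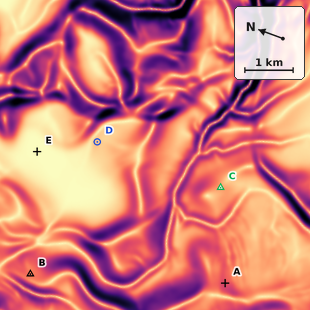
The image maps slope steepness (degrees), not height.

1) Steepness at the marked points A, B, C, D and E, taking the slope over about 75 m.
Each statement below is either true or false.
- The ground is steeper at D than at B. false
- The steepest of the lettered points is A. true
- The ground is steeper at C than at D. true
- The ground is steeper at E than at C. false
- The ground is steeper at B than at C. true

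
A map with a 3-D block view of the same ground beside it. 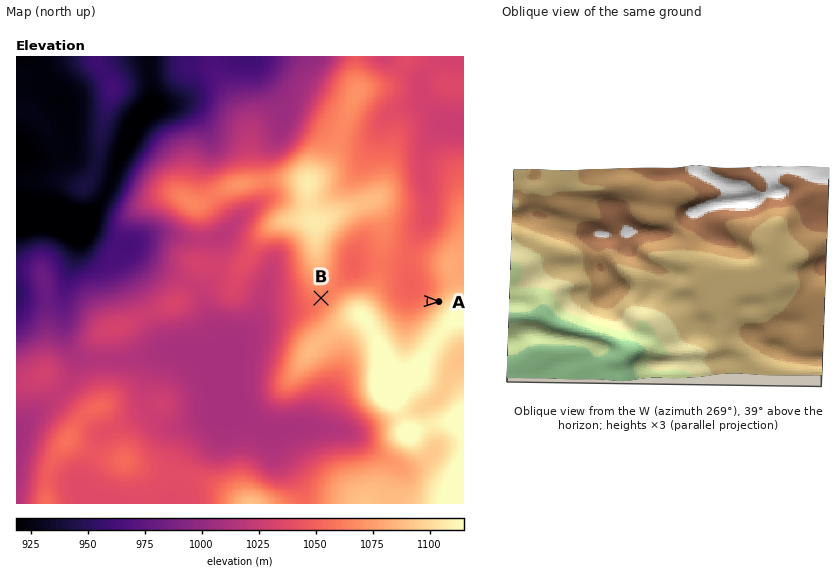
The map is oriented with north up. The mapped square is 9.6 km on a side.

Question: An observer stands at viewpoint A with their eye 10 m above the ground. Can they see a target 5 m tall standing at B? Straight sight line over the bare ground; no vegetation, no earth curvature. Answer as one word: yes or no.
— no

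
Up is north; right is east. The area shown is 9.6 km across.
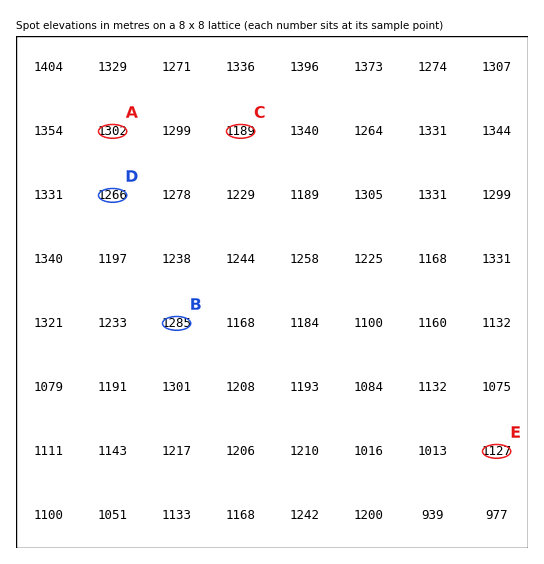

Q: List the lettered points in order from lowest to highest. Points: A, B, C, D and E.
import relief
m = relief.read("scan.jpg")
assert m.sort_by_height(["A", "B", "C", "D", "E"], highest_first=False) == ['E', 'C', 'D', 'B', 'A']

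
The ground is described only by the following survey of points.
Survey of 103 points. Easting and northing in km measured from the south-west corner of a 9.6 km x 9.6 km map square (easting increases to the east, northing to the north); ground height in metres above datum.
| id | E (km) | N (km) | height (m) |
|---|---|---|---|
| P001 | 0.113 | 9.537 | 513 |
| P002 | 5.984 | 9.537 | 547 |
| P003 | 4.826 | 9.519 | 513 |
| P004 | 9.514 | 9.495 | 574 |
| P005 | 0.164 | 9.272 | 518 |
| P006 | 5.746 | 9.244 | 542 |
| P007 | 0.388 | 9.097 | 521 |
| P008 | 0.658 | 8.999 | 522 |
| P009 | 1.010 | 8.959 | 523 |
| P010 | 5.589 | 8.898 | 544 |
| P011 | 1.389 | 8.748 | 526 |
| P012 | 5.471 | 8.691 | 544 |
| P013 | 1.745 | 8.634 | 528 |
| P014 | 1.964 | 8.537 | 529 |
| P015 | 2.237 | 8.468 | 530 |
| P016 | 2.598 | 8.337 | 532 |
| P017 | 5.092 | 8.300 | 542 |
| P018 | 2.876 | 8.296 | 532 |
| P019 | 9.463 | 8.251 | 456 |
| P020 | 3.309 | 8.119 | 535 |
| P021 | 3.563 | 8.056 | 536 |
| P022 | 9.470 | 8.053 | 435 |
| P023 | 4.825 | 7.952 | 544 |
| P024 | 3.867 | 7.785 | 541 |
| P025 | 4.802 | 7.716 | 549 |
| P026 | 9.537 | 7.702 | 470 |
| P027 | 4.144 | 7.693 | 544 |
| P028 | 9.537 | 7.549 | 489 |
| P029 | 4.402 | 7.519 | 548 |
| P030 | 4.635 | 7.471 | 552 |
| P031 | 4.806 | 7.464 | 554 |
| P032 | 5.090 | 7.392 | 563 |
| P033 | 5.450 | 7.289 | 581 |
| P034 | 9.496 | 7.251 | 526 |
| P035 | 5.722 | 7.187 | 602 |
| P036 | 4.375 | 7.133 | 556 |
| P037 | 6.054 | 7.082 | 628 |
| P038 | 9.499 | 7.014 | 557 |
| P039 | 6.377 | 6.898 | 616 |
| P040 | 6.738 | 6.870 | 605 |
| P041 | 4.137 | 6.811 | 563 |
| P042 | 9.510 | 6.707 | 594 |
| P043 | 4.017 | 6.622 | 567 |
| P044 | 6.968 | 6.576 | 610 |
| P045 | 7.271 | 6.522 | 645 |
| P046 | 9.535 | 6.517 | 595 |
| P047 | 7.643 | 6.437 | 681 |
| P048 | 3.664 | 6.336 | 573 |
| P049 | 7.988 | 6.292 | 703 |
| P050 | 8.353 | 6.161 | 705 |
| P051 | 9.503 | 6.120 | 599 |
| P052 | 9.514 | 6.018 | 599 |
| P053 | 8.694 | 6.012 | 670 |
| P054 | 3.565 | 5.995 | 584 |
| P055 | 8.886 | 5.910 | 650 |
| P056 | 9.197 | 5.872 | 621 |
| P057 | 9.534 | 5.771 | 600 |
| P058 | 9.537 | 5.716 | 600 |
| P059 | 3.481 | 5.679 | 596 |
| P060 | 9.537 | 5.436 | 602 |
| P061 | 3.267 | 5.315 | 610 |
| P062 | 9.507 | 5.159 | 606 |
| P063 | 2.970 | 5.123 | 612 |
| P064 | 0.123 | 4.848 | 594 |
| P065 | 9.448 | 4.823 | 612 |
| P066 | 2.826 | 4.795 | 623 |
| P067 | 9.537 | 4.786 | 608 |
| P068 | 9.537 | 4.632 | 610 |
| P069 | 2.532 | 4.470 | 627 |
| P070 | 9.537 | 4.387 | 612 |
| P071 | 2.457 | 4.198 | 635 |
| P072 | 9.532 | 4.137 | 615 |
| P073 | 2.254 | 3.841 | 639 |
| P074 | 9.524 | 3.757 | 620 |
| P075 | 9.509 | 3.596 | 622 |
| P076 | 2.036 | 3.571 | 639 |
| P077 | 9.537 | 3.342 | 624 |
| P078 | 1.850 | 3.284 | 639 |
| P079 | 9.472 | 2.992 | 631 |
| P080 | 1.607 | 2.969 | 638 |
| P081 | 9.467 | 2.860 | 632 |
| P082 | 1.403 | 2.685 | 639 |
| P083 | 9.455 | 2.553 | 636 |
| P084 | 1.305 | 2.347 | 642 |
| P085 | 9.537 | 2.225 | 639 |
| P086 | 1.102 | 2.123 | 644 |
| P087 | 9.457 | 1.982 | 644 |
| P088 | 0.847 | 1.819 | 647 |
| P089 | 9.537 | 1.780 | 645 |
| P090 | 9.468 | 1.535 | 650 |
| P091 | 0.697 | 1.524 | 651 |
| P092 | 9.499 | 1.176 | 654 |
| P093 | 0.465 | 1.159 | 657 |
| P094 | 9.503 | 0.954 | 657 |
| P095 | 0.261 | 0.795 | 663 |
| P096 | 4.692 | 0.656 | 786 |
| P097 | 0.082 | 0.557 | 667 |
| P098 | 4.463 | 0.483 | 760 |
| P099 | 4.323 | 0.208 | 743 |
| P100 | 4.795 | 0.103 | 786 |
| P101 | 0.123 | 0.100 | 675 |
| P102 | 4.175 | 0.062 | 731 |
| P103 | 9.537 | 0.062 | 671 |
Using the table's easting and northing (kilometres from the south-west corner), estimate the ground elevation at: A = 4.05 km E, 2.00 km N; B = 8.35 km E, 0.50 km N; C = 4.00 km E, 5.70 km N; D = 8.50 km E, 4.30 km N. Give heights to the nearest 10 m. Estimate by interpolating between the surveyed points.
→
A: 810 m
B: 700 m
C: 600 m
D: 690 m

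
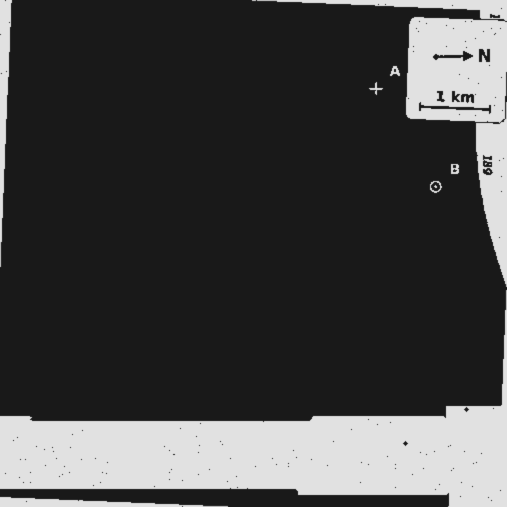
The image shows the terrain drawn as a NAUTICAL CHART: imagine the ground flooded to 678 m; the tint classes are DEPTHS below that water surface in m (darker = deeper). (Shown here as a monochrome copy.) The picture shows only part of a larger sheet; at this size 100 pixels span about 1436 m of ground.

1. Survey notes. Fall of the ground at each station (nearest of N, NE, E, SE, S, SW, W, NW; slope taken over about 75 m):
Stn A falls S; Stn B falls S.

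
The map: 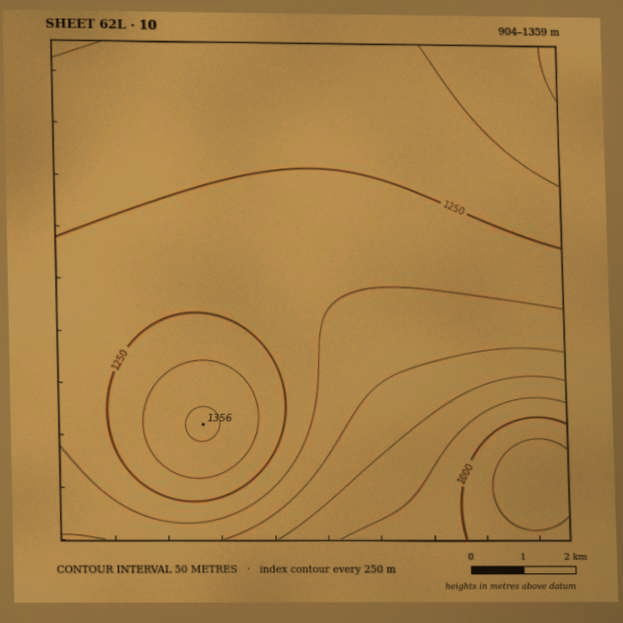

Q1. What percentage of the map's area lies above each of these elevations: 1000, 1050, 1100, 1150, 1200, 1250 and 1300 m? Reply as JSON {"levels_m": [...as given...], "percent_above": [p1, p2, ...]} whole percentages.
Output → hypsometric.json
{"levels_m": [1000, 1050, 1100, 1150, 1200, 1250, 1300], "percent_above": [95, 92, 88, 82, 71, 42, 9]}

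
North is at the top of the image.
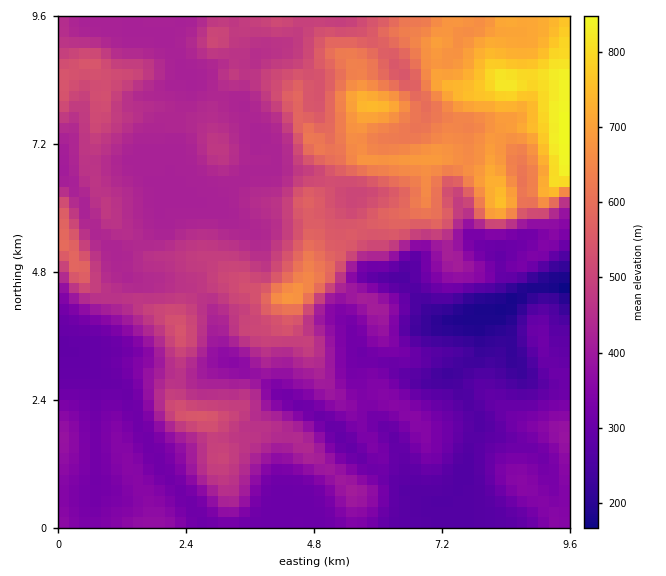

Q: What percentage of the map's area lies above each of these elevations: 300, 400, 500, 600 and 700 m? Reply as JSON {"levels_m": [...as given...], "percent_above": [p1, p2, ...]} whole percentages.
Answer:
{"levels_m": [300, 400, 500, 600, 700], "percent_above": [86, 60, 29, 16, 6]}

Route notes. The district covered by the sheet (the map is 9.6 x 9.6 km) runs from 160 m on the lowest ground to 850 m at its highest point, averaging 440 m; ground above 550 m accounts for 19.2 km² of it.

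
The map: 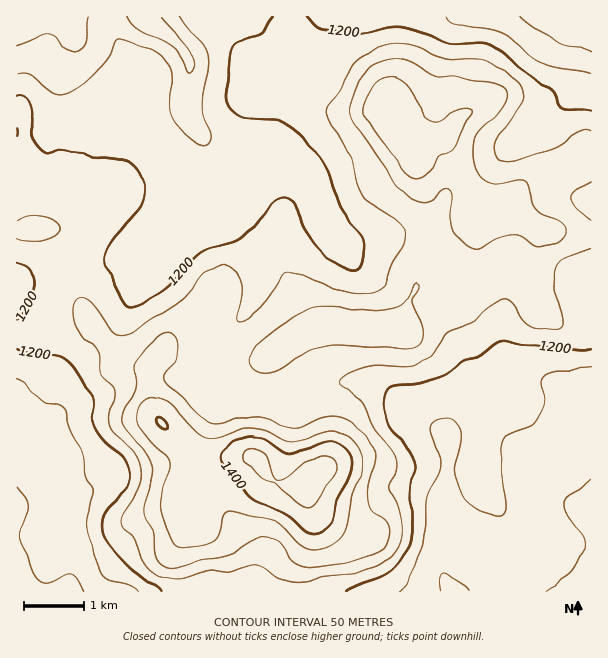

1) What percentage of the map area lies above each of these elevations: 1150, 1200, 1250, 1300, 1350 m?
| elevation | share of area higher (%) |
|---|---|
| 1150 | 83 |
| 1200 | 60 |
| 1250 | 38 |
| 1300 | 19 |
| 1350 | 8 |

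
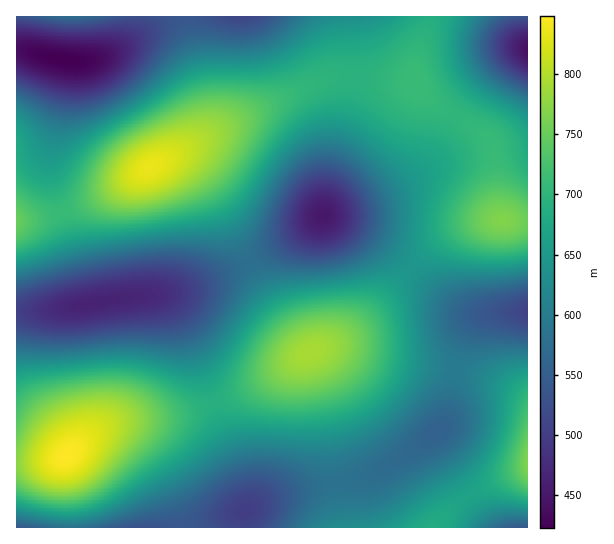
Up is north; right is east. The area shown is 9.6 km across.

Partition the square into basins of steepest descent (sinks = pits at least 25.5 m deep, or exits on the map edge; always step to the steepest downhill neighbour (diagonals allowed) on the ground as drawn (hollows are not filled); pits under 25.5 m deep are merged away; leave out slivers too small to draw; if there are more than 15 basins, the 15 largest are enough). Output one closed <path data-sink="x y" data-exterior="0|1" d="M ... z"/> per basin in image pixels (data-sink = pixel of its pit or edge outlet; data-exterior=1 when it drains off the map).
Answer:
<path data-sink="91 303" data-exterior="0" d="M181 160l-15 0-11 4-48 29-34 16-28 8-27 3-2 2 1 241 26-2 22-4 29-25 24-11 59-6 45-14 41-20 46-28-4-2-9-10-23-34-17-29-35-72-14-24-14-15z"/><path data-sink="323 215" data-exterior="0" d="M353 77l-20 0-28 10-84 41-56 31 16 1 8 4 18 18 14 24 40 81 31 48 15 17 24-8 24-16 30-30 28-33 24-22 25-15 23-7 16-2-4-17-4-53-8-14-50-31-21-21-36-2z"/><path data-sink="246 511" data-exterior="0" d="M309 353l-46 28-52 24-34 10-54 5-29 12-29 26 6 69 270 1 0-7-16-107z"/><path data-sink="67 61" data-exterior="0" d="M185 16l-169 1 1 204 44-8 28-10 97-55 15-14 6-15 0-14-7-35z"/><path data-sink="438 431" data-exterior="0" d="M343 348l-20 0-14 6 16 60 17 114 93 0 20-23 11-8 29-16 33-12 0-70-6-4-23-12-28-10-70-12z"/><path data-sink="527 311" data-exterior="1" d="M506 220l-13 0-19 4-23 9-14 10-24 22-28 33-30 30-14 11-18 8 28 2 36 10 84 14 28 10 28 16 1-177z"/><path data-sink="241 17" data-exterior="1" d="M430 16l-244 0 21 89-2 21-4 8-9 9 129-63 12-3 20 0 25 4 36 2 2-24 15-38z"/><path data-sink="527 50" data-exterior="1" d="M527 16l-96 0-16 50 0 17 8 10 16 14 40 24 12 11 4 15 4 54 2 8 6 2 21 0z"/><path data-sink="17 527" data-exterior="1" d="M65 457l-49 6 1 65 54-1-2-33z"/><path data-sink="523 527" data-exterior="1" d="M527 469l-32 12-29 16-11 8-19 22 91 1z"/>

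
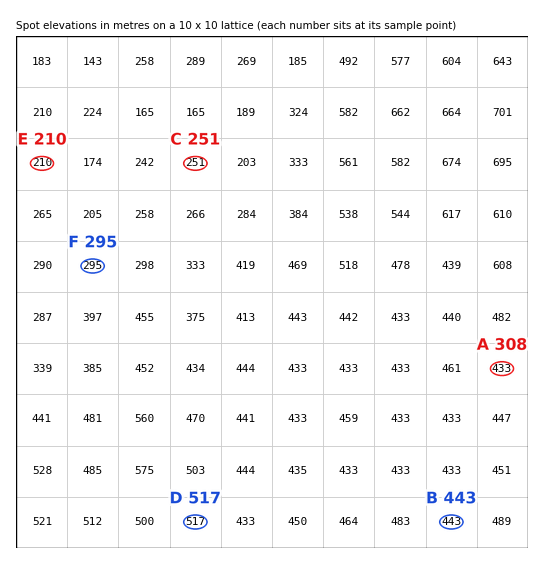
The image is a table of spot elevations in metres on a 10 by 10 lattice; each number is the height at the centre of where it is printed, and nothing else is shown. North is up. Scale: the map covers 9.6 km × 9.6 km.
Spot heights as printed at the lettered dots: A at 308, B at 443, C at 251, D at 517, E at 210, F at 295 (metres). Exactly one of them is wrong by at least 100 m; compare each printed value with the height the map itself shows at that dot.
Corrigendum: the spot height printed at A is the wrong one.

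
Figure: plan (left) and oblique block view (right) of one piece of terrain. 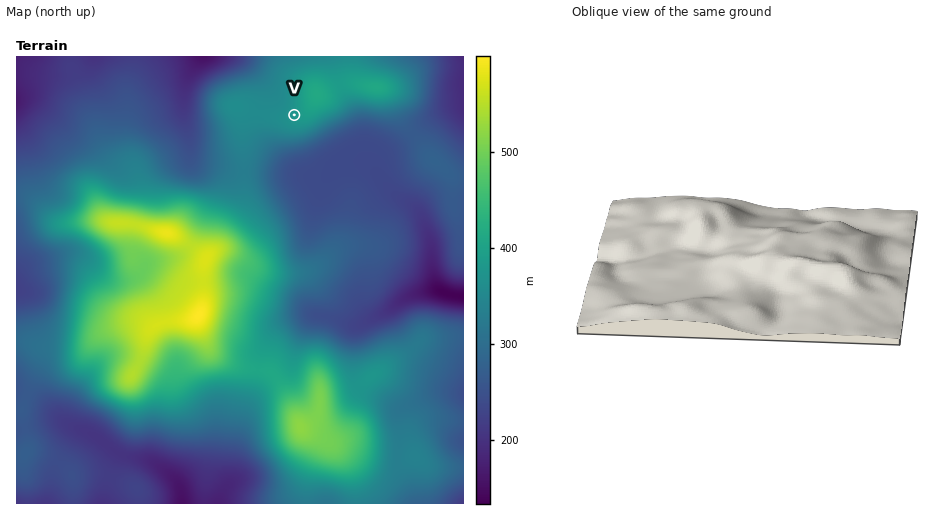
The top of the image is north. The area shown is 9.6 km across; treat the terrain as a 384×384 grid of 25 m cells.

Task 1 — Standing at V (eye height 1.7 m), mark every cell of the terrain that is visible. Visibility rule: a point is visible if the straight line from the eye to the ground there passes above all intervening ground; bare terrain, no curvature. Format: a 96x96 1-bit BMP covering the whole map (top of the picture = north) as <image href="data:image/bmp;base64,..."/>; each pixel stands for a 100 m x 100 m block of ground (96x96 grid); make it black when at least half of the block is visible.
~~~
<image width="96" height="96" href="data:image/bmp;base64,Qk2+BAAAAAAAAD4AAAAoAAAAYAAAAGAAAAABAAEAAAAAAIAEAAATCwAAEwsAAAIAAAAAAAAA////AAAAAAAAAAAAAAAAAAAAAAAAAAAAAAAAAAAAAAAAAAAAAAAAAAAAAAAAAAAAAAAAAAAAAAAAAAAAAAAAAAAAAAAAAAAAAAAAAAAAAAAAAAAAAAAAAAAAAAAAAAAAAAAAAAAAAAAAAAAAAAAAAAAAAAAAAAAAAAAAAAAAAAAAAAAAAAAAAAAAAAAAAAAAAAAAAAAAAAAAAAAAAAAAAAAAAAAAAAAAAAAAAAAAAAAAAAAAAAAAAA8AAAAAAAAAAAAAAA/gAAAAAAAAAAAAAA/4AAAAAAAAAAAAHg/4AAAAAAAAAAAAPw/4AAAAAAAAAAAA/w/wAAAAAAAAAAAA/w/wAAAAAAAAAAAB/w/gAAAAAAAAAAAB/4fAAAAAAAAAAAAB/8fAAAAAAAAAAAAA///AAAAAAAAAAAAA///AAAAAAAAAAAAA///gAAAAAAAAAAAB///4AAAAAAAAAAAD///+AAAAAAAAAAAD////AAAAAAAAAAAD////AAAAAAAAAAAD///+AAAAAAAAAAAB//4AAAAAAAAAAAAB//wAAAAAAAAAAAAA//AAAAAAAAAAAAAA/+AAAAAAAAAAAAAAIcAAAAAAAAAAAAAAAAAAAAAAAAAAAAAAAAAAAAAAAAAAAAAAAAAAAAAAAAAAACAAAAAAAAAAAAAAAPAAAAAAAAAAAAAAAPgAAAAAAAAAAAAAAHgAAAAAAAAAAAAAADgAAAAAAAAAAAAAABAAAAAAAAAAAAAAAAAAAAAAAAAAAAAAAAAAAAAAAAAAAAAAAAAAAAAAAAAAAAAAAAAA/gAAAAAAAAAAAAAH/gAAAAAAAAAAAAAf/gAAAAAAAAAAAAA/+AAAAAAAAAAAAAB/8AAAAAAAAAAAAP//8AAAAAAAAAAAA///4AAAAAAAAAAAD///4AAAAAAAAAAAP///4AAAAAAAAAAA////wAAAAAAAAAAH////wAAAAAAAAAP/////wAAAAAAAAB//////gAAAAAAAAD//////AAAAAAAAAD//////AAAAAAAAAH/////+AAAAAAAAAH/////+AAAAAAAAAP/////8AAAAAAAAAP/////8AAAAAAAAAf/////4AAAAAAAAAf//4D/4AAAAAAAAA/x/gA/4AAAAAAAAA/B/AAPwAAAAAAAAA4B+AAHwAAAAAAAAAAD8AADwAAAAAAAAAAH4AAD4AAAAAAAAAAHwAAD4AAAAAAAAAB/gAAD4AAAAAAAAAAAAAAD4AAAAAAAAAAAAAAD4AAAAAAAAAAAAAAD4AAAAAAAAAAAAAAD8AAAAAAAAAAAAAAH/wAAAAAAAAAAAAAH/8AAAAAAAAAAAAAH/+AAAAAAAAAAAAAP//AAAAAAAAAAAAAP//gAAAAAAAAAAAAH//gAAAAAAAAAAAAD//gAAAAAAAAAAAAA//AAAAAAAAAAAAAAB8AAAAAAAAAAAAAAAwAAAAAAAAAAAAAAAAAAAAAAAAAAAAAAAAAAAAAAAAAAAAAAAAAAAAAAAAAAAAAAAAAAAAAAAAAAAAAAAAAAAAAA="/>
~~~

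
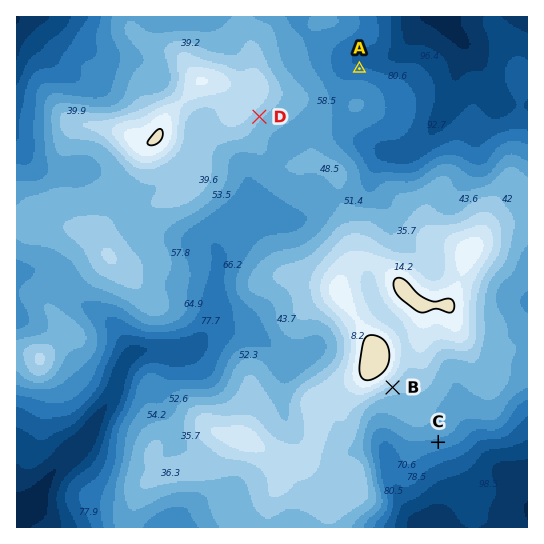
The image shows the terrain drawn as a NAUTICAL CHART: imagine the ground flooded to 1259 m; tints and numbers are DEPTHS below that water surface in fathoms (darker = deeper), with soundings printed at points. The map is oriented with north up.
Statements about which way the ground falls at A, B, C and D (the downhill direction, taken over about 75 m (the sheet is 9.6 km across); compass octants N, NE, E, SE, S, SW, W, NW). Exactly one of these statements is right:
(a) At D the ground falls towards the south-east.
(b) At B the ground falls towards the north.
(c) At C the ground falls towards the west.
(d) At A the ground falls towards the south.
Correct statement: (a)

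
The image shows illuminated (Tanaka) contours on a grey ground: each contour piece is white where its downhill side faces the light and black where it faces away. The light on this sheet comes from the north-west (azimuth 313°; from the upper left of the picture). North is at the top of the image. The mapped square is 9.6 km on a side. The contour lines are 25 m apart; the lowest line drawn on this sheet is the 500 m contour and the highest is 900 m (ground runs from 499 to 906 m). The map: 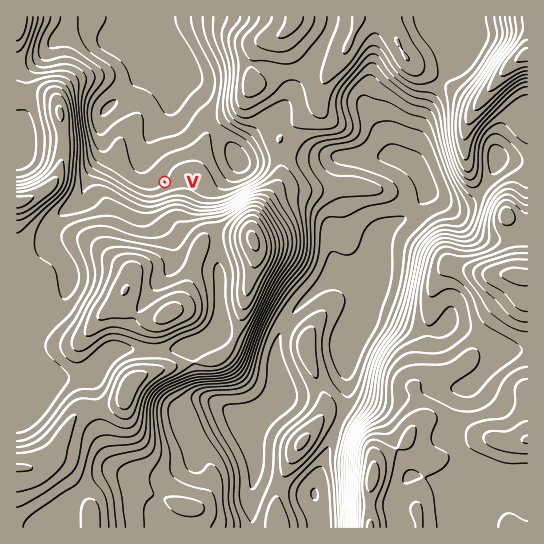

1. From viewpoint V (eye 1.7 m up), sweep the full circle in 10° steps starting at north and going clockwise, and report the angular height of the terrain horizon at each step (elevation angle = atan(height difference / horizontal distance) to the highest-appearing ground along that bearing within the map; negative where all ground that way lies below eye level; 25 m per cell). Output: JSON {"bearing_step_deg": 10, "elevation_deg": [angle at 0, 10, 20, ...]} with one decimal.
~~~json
{"bearing_step_deg": 10, "elevation_deg": [-1.6, -0.8, 0.4, 2.0, 2.6, 1.9, 1.7, 2.2, 2.6, 3.0, 4.9, 8.0, 9.3, 8.4, 9.6, 11.7, 12.6, 12.6, 11.9, 10.7, 9.5, 8.4, 7.7, 7.1, 6.4, 5.6, 4.8, 5.7, 5.2, 4.7, 4.4, 3.4, 1.5, -0.5, -1.3, -1.7]}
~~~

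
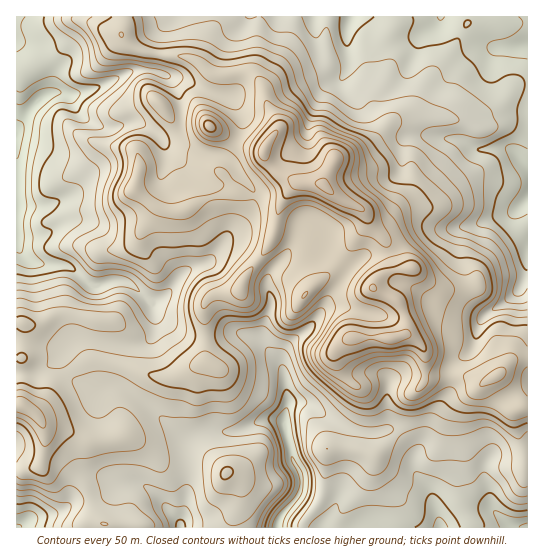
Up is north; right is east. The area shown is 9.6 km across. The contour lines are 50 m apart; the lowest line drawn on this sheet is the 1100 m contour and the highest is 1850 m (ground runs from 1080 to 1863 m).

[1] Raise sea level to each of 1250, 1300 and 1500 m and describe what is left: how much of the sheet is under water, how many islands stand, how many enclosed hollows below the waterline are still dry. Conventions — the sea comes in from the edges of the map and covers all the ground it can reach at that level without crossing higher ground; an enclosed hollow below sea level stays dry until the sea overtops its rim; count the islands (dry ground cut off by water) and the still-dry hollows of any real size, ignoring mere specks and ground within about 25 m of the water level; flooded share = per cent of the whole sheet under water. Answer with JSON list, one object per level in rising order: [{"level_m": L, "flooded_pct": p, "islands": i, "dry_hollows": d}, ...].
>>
[{"level_m": 1250, "flooded_pct": 10, "islands": 0, "dry_hollows": 0}, {"level_m": 1300, "flooded_pct": 19, "islands": 0, "dry_hollows": 0}, {"level_m": 1500, "flooded_pct": 66, "islands": 0, "dry_hollows": 0}]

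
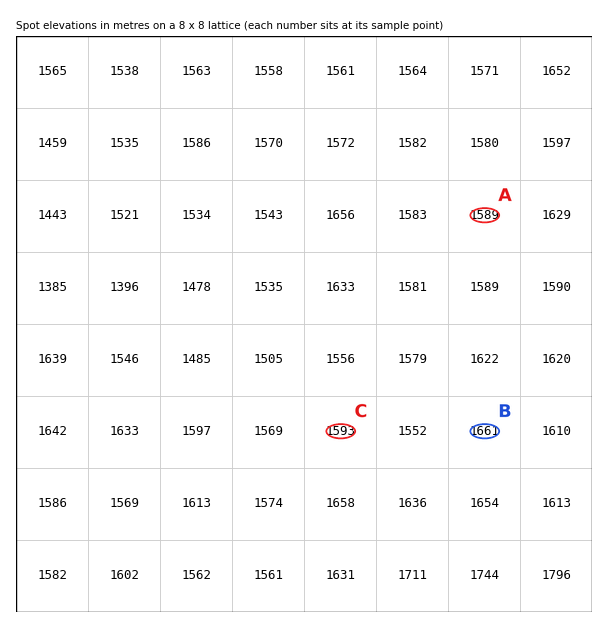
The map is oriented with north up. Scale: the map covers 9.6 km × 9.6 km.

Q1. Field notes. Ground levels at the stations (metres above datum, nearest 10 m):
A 1590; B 1660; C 1590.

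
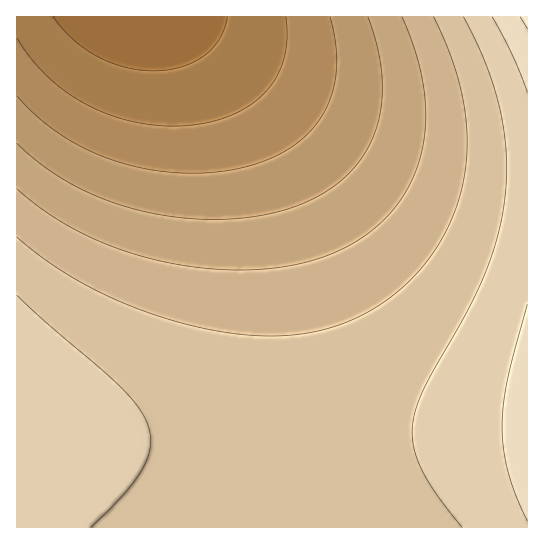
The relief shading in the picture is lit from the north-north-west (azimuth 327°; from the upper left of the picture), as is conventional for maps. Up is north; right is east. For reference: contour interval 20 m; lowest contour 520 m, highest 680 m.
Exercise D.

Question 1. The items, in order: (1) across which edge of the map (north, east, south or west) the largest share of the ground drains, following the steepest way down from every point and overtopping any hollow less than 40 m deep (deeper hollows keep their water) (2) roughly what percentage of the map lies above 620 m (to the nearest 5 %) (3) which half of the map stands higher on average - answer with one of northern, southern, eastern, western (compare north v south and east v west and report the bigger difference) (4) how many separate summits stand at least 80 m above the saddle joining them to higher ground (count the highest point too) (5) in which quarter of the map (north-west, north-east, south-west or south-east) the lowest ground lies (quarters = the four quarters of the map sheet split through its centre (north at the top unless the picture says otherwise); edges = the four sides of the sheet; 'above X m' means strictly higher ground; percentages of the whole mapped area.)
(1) Most of the ground drains across the northern edge.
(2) Roughly 50 % of the ground is higher than 620 m.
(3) Taken as a whole, the southern half is higher than the northern.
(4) Counting only tops that stand 80 m proud, the map has 1 summit.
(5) The lowest point lies in the north-west quarter of the map.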